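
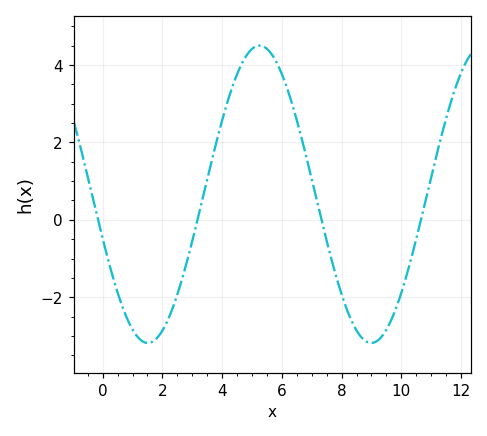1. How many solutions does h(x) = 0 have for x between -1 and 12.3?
4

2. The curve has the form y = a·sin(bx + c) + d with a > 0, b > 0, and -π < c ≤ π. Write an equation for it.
y = 3.84sin(0.84x - 2.84) + 0.66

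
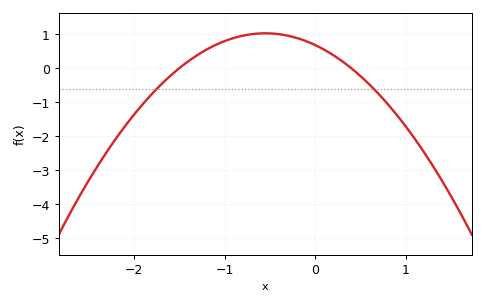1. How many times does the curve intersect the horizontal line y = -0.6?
2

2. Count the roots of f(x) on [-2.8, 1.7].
2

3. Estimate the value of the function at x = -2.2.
-2.07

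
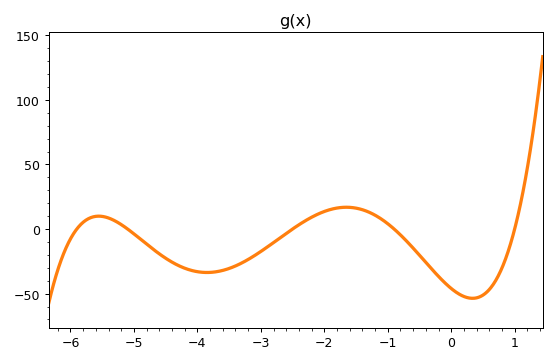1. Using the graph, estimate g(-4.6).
-19.2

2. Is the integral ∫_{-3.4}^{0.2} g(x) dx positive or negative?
negative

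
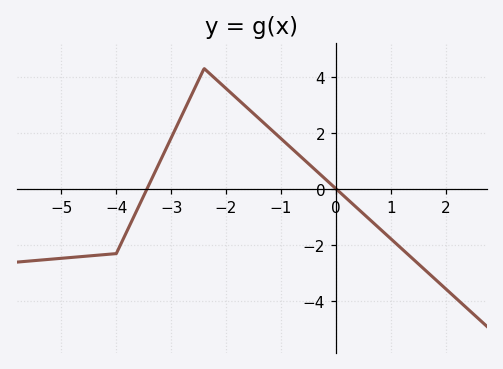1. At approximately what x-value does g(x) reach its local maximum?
-2.4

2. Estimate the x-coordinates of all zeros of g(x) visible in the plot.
-3.4, 0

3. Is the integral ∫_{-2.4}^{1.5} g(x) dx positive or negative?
positive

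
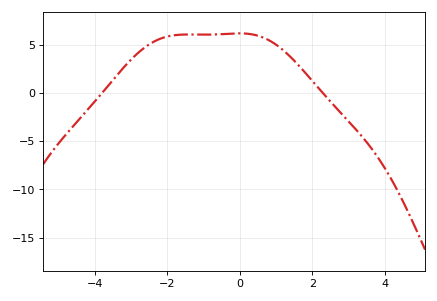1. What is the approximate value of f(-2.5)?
5.02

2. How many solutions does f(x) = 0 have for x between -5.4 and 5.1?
2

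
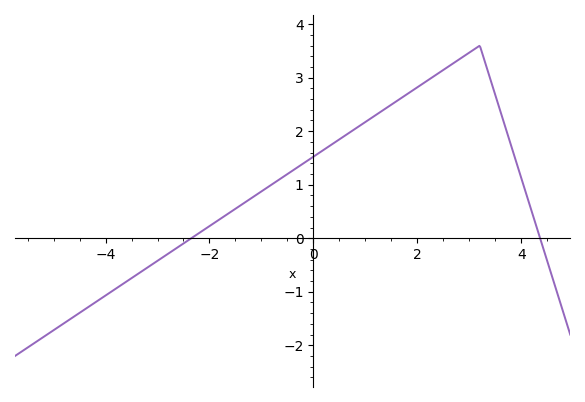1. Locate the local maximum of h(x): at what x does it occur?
3.2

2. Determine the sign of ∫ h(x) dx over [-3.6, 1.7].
positive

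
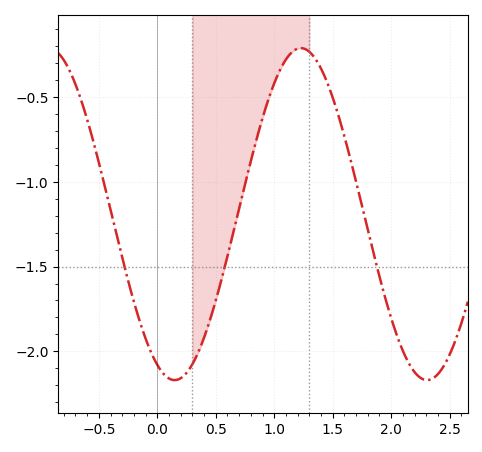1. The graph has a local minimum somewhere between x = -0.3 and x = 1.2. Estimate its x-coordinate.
0.148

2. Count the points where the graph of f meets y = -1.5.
3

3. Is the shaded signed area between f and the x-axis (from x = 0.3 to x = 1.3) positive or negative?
negative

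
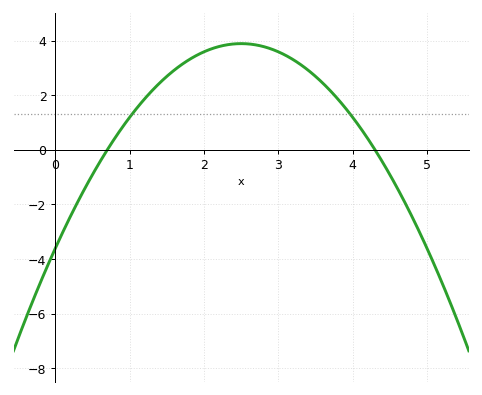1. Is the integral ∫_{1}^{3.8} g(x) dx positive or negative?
positive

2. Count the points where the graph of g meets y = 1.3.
2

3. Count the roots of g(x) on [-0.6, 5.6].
2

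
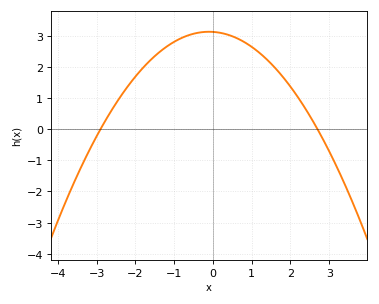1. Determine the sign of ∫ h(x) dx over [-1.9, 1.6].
positive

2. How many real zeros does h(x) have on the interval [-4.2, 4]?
2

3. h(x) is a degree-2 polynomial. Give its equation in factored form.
y = -0.4(x + 2.9)(x - 2.7)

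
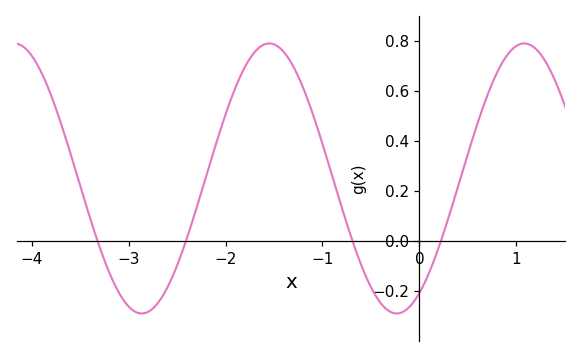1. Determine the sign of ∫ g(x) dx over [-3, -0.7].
positive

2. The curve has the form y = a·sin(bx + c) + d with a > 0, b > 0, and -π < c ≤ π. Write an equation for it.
y = 0.54sin(2.4x - 1) + 0.25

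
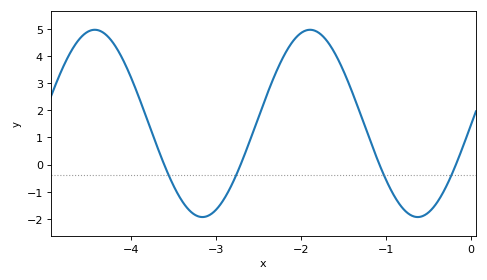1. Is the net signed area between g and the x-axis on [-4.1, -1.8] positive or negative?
positive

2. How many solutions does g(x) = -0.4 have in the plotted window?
4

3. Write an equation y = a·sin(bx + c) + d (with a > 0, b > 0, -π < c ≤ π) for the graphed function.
y = 3.46sin(2.48x - 0.01) + 1.52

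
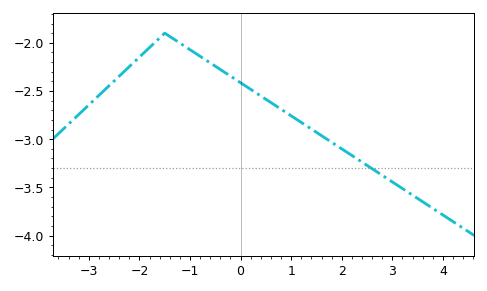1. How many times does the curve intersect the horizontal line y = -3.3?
1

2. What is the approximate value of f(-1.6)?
-1.95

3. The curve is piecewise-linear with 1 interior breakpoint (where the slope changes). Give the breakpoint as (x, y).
(-1.5, -1.9)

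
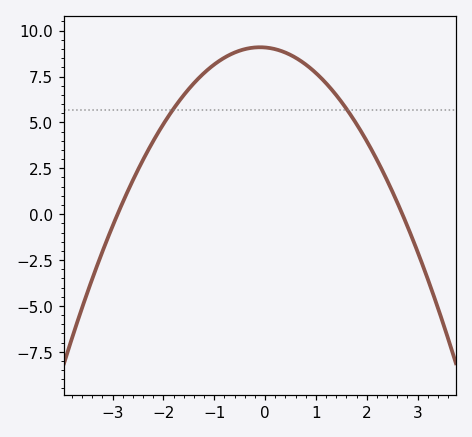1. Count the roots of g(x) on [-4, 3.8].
2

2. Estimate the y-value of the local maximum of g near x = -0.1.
9.09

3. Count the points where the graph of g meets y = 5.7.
2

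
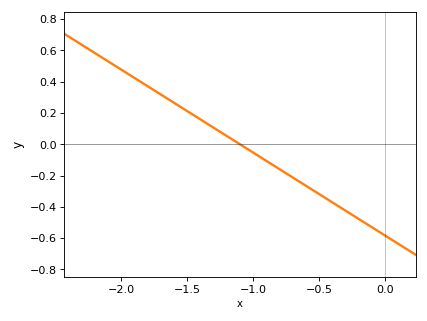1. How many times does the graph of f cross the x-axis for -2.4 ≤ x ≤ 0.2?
1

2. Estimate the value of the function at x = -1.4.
0.159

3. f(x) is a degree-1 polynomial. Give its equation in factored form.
y = -0.53(x + 1.1)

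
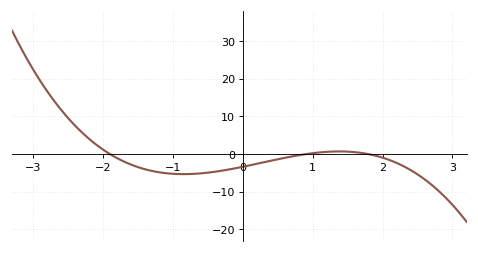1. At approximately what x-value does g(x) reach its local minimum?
-0.8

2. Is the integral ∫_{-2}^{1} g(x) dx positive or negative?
negative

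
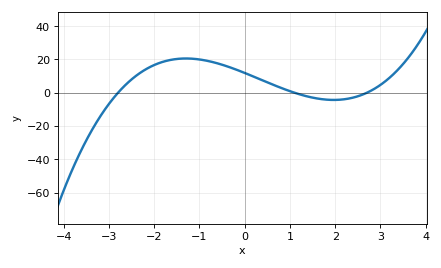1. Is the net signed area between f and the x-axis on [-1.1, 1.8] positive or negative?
positive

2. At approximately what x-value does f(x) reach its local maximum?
-1.2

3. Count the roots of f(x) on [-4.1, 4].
3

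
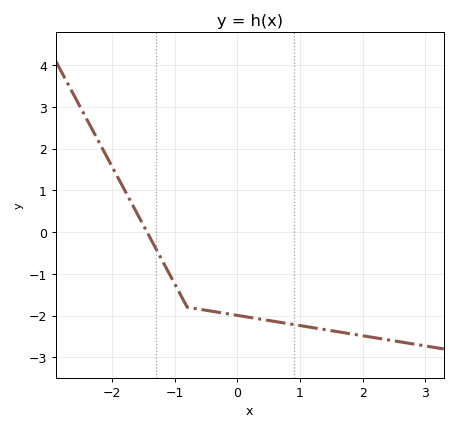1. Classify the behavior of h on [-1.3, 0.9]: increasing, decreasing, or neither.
decreasing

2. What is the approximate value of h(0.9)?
-2.2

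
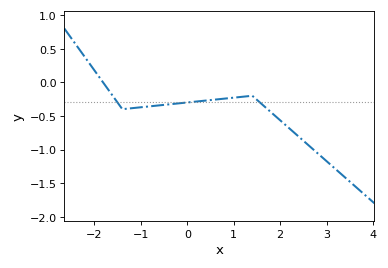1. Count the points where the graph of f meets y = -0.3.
3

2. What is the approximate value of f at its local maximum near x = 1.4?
-0.2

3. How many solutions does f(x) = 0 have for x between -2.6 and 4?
1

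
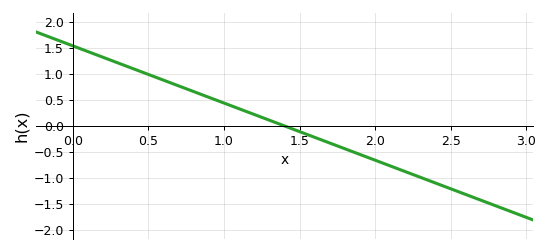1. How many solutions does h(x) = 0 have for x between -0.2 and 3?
1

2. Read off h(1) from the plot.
0.45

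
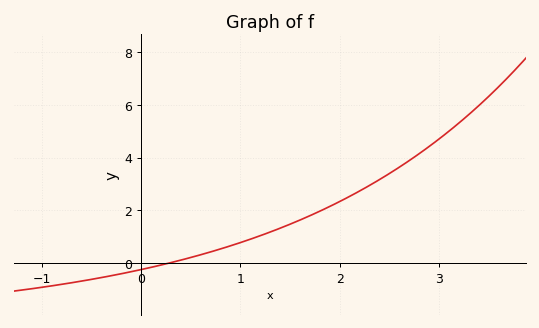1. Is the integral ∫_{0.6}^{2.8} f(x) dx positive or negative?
positive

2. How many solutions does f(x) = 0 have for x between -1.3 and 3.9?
1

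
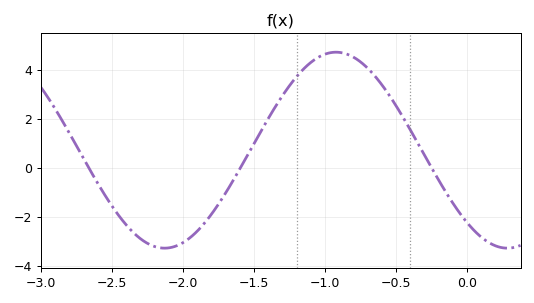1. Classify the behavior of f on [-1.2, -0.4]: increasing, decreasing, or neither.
neither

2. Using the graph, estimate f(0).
-2.2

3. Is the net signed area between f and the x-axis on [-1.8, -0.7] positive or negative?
positive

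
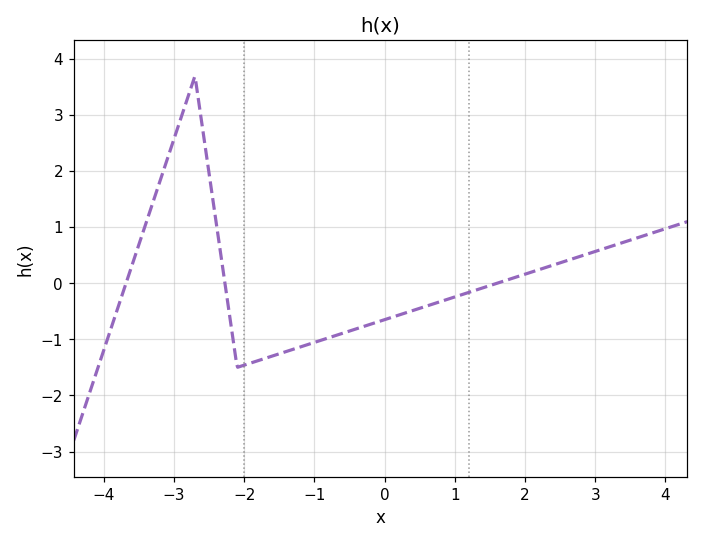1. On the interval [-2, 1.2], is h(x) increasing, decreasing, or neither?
increasing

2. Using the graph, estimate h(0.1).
-0.608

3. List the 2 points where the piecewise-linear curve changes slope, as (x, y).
(-2.7, 3.7); (-2.1, -1.5)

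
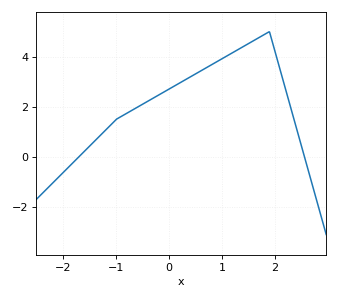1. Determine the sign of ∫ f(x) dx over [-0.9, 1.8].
positive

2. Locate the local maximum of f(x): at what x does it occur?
1.9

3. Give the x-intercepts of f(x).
-1.7, 2.6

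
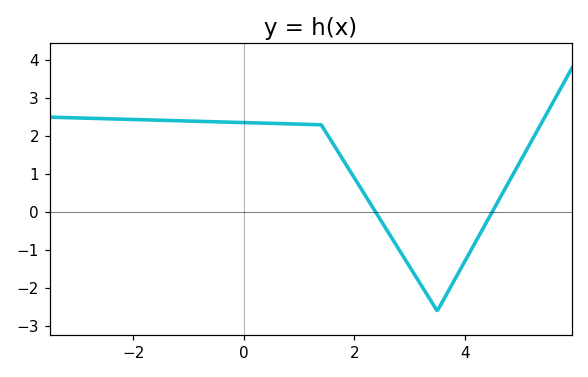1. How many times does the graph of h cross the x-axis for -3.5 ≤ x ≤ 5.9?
2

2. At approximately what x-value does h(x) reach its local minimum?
3.5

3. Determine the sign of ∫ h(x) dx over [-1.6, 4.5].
positive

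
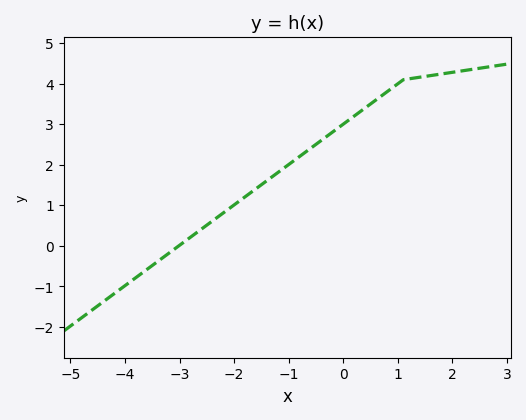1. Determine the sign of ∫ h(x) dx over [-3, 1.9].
positive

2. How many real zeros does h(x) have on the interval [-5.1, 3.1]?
1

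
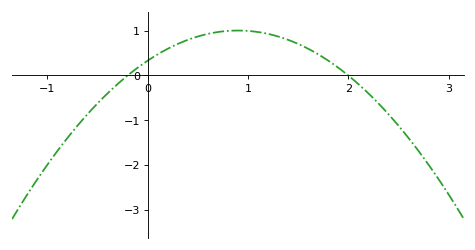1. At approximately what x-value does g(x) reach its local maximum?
0.9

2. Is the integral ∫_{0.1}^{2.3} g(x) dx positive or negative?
positive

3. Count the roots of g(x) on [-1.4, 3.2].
2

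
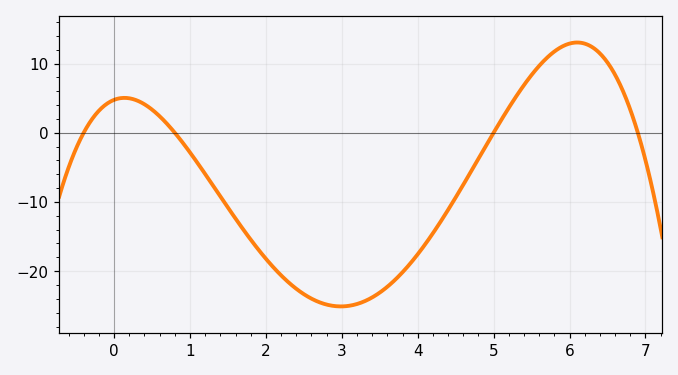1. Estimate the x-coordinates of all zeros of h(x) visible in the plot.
-0.4, 0.8, 5, 6.8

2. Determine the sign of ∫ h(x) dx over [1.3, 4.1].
negative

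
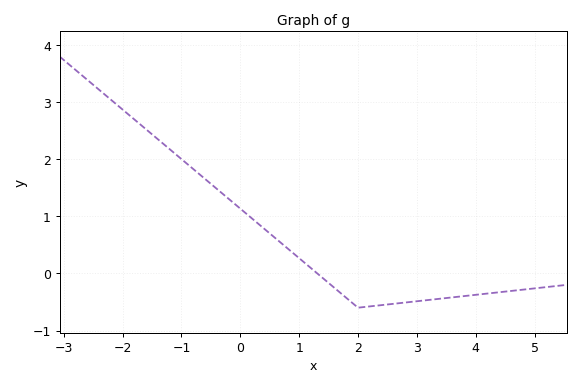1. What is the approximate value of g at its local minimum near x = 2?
-0.6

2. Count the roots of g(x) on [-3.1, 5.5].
1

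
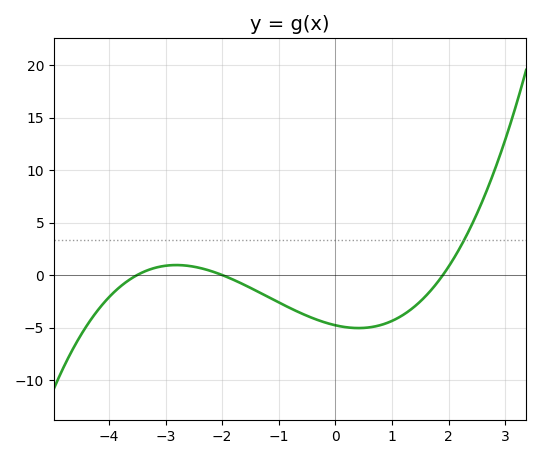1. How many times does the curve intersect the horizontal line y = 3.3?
1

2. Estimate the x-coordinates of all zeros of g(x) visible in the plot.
-3.6, -2, 1.8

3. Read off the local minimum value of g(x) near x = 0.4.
-5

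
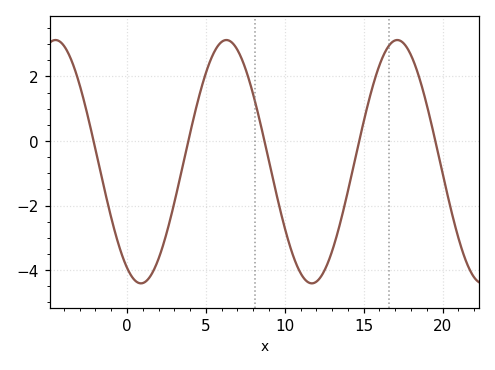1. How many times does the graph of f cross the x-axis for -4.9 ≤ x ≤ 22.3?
5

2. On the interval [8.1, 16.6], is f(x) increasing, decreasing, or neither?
neither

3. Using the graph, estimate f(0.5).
-4.4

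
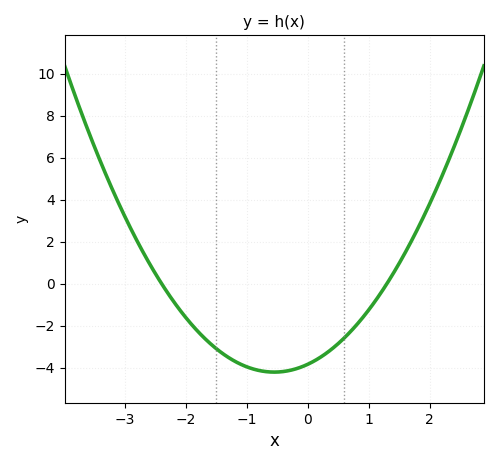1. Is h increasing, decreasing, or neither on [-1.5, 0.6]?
neither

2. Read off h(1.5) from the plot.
0.959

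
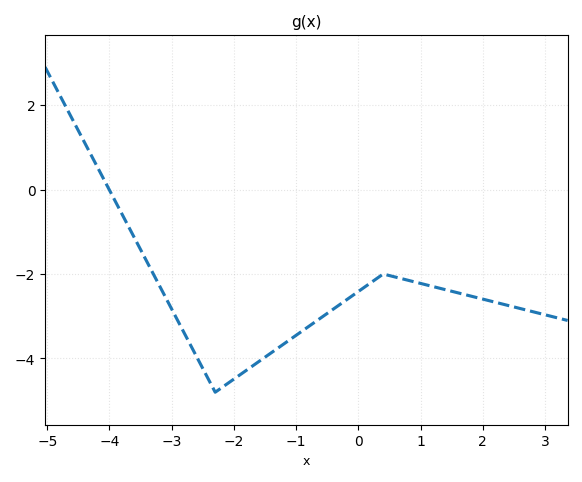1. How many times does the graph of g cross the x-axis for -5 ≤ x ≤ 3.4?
1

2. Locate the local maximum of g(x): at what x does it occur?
0.399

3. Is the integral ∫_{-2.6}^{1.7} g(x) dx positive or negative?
negative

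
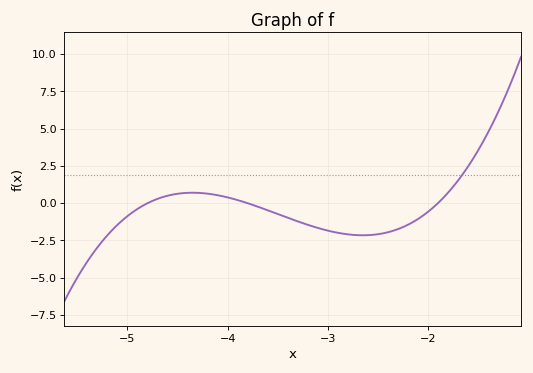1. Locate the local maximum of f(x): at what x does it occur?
-4.35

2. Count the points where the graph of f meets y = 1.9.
1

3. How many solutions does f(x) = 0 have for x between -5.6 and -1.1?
3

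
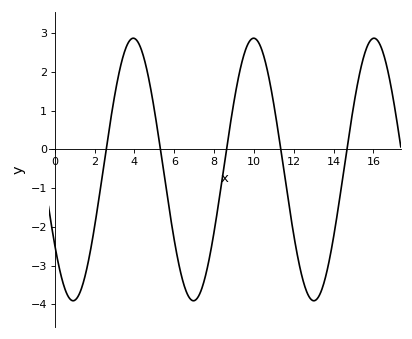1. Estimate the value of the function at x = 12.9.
-3.89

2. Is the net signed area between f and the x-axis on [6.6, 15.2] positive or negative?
negative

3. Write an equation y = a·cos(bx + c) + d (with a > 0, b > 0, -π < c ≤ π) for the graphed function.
y = 3.39cos(1.04x + 2.18) - 0.52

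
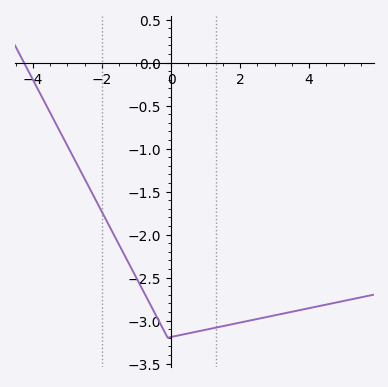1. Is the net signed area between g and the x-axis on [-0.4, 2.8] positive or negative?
negative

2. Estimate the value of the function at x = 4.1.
-2.85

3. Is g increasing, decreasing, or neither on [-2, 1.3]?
neither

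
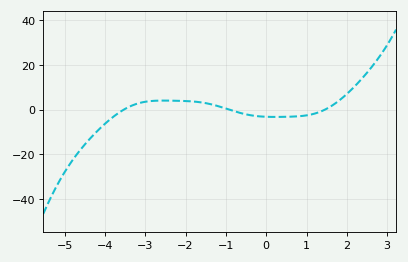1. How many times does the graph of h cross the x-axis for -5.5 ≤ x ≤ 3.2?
3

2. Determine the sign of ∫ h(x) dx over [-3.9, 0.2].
positive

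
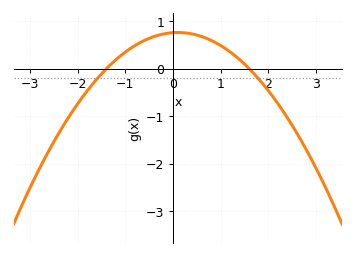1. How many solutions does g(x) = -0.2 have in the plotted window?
2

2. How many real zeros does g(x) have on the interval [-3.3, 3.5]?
2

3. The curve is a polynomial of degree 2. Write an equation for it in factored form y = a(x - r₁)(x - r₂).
y = -0.34(x + 1.4)(x - 1.6)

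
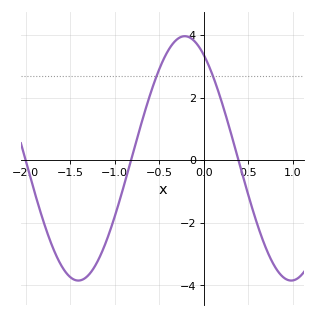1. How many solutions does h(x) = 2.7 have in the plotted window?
2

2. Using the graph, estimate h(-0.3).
3.87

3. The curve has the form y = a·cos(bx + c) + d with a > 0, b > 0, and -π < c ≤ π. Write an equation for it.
y = 3.91cos(2.63x + 0.562) + 0.06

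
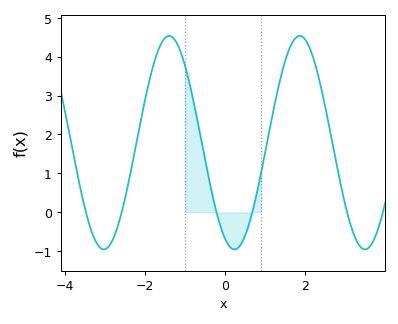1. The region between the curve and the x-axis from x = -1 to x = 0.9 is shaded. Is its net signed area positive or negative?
positive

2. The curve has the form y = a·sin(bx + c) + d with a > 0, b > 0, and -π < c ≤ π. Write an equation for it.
y = 2.74sin(1.9x - 2) + 1.79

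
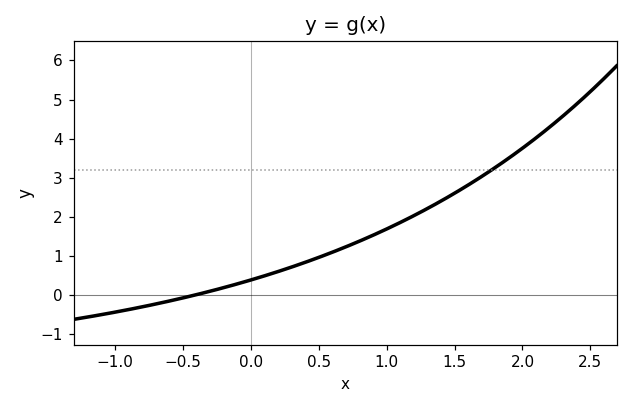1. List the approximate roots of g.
-0.4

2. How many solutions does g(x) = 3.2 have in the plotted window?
1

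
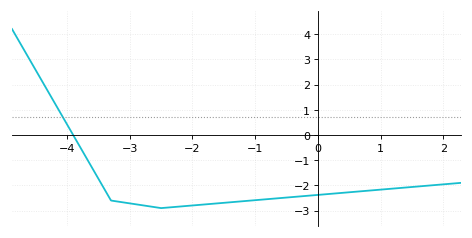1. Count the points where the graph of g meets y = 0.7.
1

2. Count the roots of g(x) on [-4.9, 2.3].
1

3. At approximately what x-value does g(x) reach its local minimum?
-2.5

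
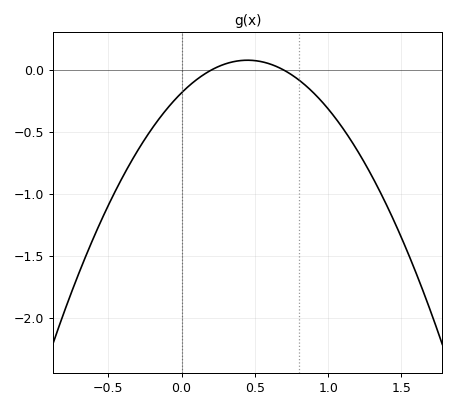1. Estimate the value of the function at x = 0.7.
0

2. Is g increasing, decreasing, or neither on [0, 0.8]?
neither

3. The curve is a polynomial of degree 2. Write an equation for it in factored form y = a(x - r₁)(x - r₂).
y = -1.3(x - 0.2)(x - 0.7)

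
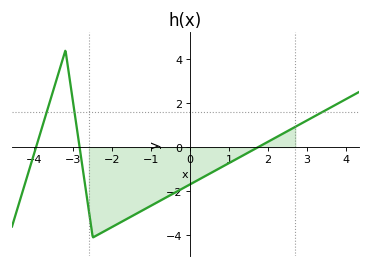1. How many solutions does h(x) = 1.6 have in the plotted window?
3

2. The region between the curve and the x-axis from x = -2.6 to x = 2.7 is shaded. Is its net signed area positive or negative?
negative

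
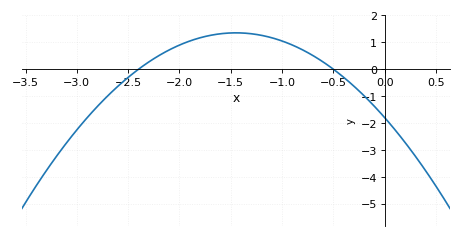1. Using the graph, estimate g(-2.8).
-1.38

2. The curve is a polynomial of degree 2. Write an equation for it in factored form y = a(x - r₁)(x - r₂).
y = -1.5(x + 2.4)(x + 0.5)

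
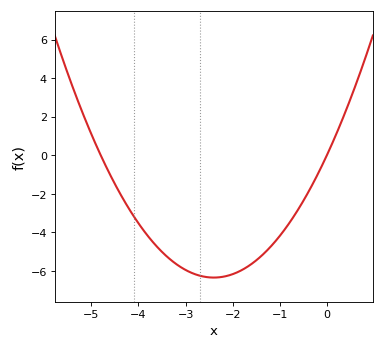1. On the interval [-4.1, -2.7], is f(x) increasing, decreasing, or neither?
decreasing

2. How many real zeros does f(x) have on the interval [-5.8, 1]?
2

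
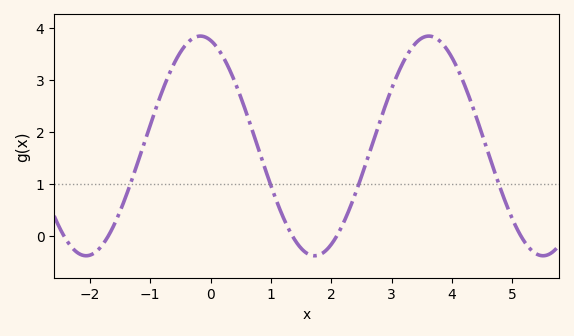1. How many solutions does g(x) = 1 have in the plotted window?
4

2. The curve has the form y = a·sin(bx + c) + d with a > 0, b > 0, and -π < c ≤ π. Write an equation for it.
y = 2.11sin(1.66x + 1.85) + 1.73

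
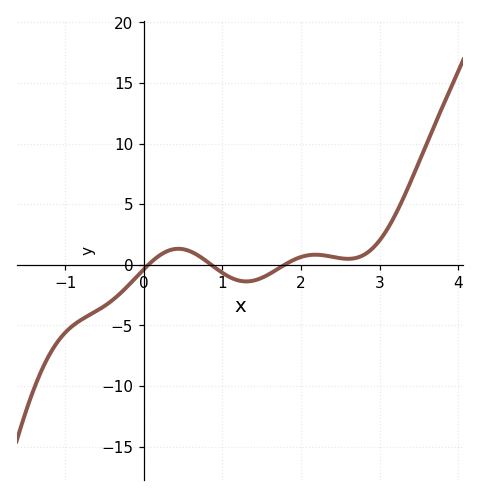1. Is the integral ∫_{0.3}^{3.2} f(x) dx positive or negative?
positive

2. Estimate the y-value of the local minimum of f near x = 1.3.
-1.5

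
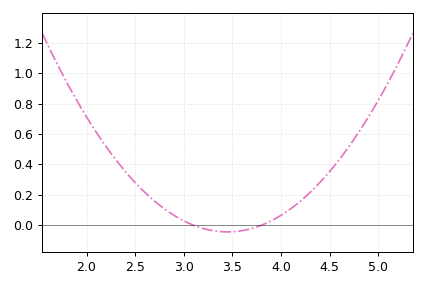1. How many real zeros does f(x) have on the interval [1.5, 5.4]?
2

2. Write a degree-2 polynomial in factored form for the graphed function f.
y = 0.36(x - 3.1)(x - 3.8)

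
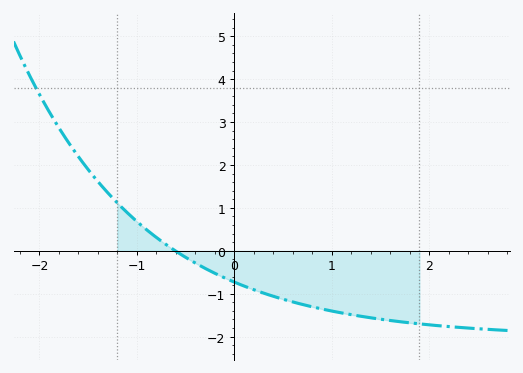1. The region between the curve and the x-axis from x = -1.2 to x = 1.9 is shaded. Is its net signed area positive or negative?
negative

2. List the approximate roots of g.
-0.6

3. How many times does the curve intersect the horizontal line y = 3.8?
1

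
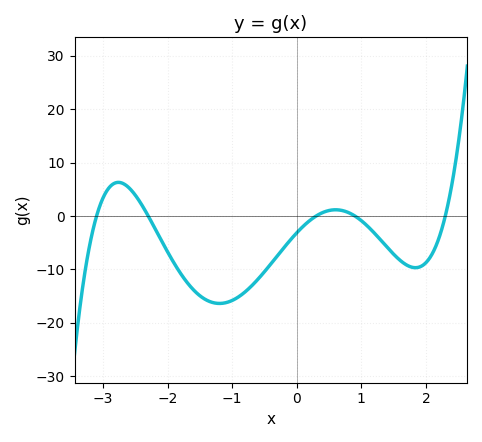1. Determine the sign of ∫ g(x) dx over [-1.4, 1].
negative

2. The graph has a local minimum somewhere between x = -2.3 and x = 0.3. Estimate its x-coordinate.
-1.2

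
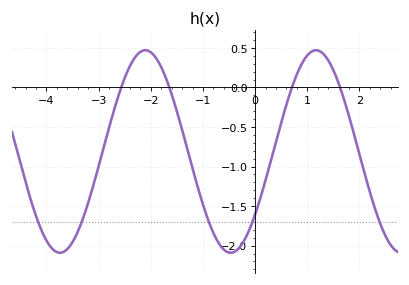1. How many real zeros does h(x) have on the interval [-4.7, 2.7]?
4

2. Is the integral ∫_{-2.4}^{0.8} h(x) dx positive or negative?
negative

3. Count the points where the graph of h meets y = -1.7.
5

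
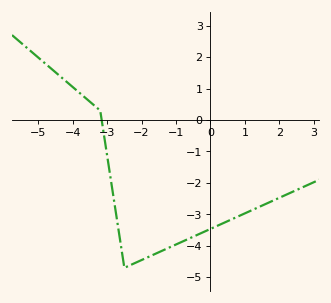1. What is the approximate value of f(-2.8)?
-2.6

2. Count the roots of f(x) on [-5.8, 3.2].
1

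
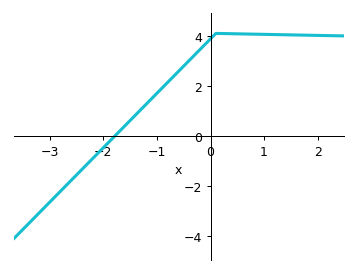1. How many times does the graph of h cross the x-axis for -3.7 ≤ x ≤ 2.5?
1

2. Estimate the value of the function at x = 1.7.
4.03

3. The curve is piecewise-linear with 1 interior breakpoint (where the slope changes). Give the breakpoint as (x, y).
(0.1, 4.1)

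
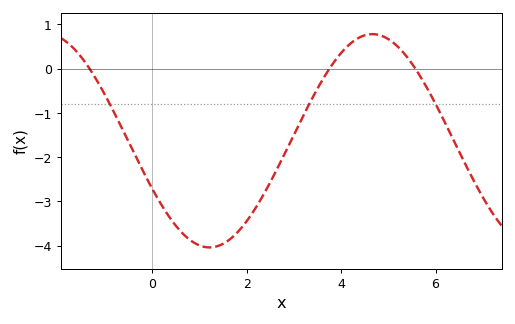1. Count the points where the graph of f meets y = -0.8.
3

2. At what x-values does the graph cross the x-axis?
-1.4, 3.8, 5.6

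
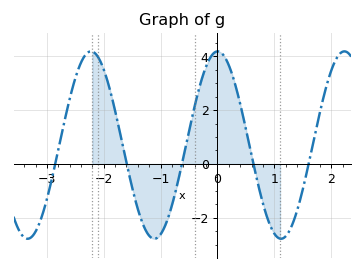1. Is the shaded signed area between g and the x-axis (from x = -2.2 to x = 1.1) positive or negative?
positive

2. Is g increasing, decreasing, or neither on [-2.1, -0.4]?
neither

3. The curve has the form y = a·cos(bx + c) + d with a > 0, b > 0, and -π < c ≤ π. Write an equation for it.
y = 3.48cos(2.82x - 0.01) + 0.7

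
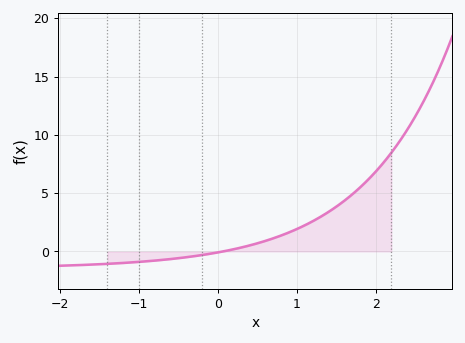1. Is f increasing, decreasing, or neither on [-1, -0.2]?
increasing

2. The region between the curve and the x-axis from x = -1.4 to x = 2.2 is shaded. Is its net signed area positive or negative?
positive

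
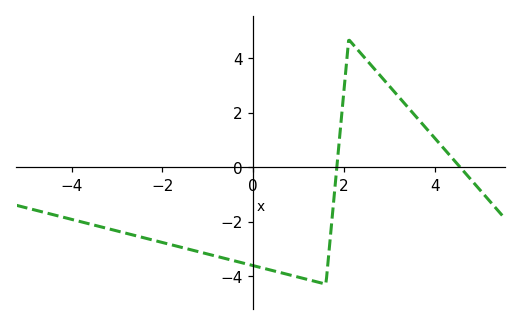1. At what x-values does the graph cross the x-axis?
1.84, 4.55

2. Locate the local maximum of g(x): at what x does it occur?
2.1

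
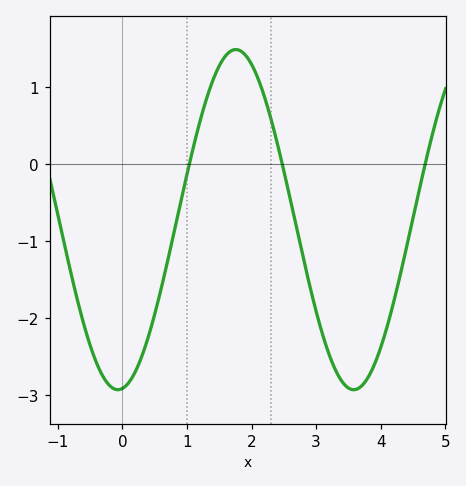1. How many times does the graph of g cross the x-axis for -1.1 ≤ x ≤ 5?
3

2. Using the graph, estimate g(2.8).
-1.21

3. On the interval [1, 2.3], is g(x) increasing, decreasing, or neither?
neither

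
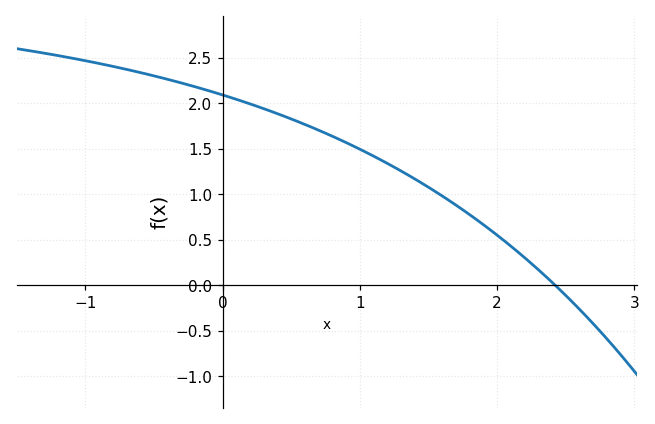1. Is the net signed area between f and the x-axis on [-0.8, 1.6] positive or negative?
positive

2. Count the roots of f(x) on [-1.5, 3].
1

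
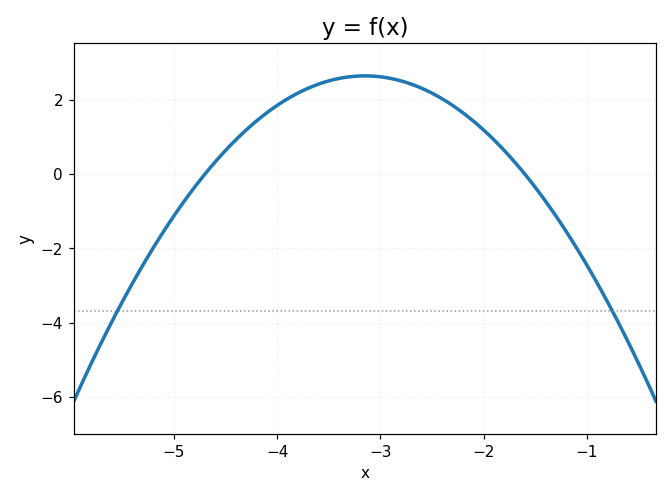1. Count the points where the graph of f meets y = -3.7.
2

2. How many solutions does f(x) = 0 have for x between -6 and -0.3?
2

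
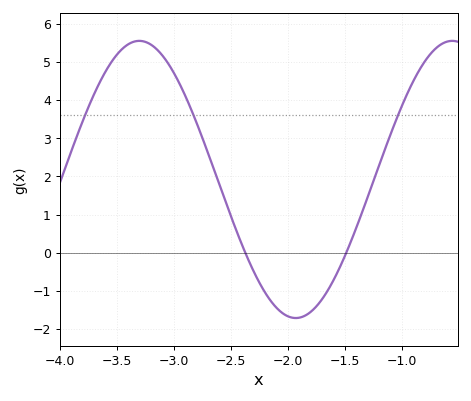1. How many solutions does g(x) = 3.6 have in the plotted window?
3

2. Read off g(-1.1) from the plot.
3.11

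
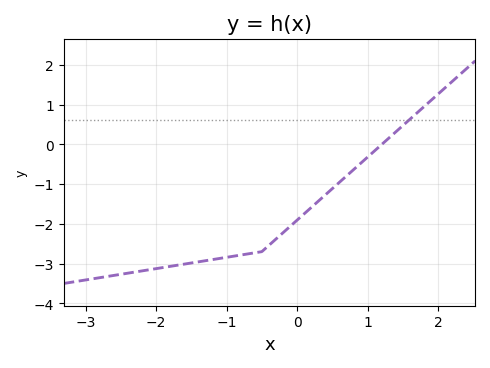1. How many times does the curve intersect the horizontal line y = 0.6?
1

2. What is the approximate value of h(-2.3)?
-3.2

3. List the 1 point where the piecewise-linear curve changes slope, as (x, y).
(-0.5, -2.7)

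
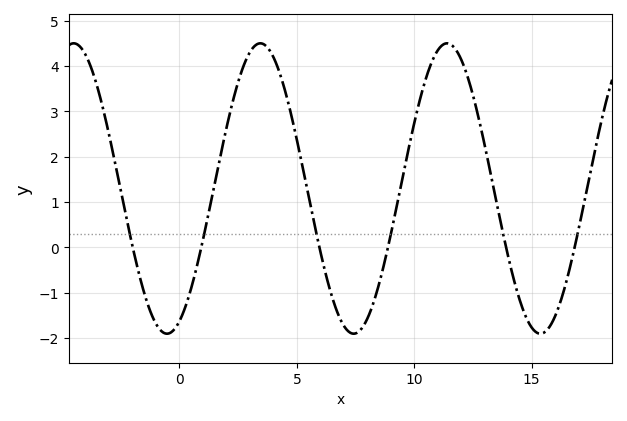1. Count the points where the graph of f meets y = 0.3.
6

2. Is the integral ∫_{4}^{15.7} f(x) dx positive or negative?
positive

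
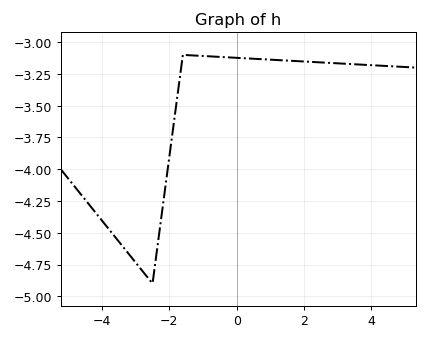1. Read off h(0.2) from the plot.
-3.13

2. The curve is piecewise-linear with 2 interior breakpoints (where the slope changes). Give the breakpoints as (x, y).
(-2.5, -4.9); (-1.6, -3.1)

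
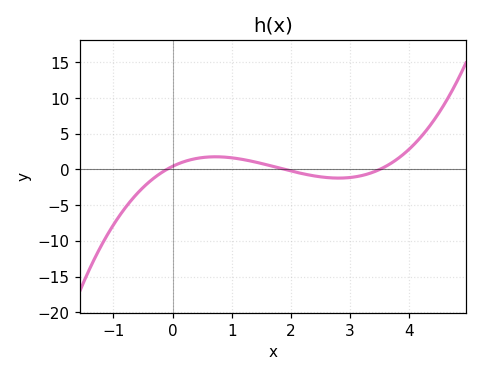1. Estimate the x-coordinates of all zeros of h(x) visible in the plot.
-0.1, 1.9, 3.5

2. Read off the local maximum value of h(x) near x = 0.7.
1.78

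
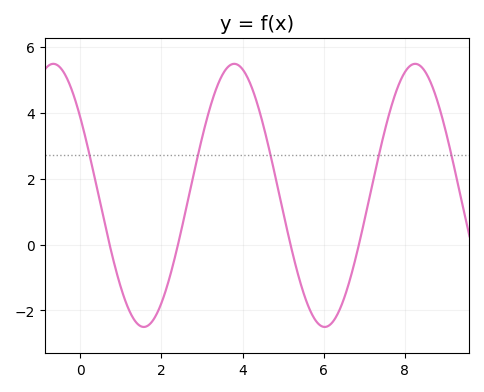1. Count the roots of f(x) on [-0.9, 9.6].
4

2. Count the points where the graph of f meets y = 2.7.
5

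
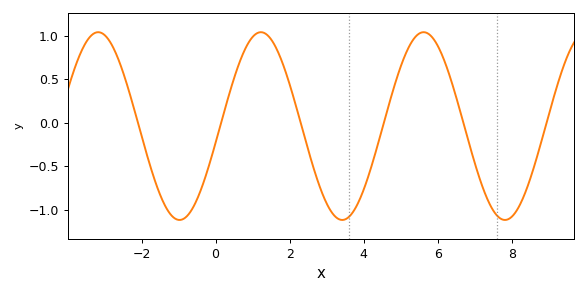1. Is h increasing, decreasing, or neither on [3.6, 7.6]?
neither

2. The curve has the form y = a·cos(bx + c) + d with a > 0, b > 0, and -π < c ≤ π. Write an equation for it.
y = 1.08cos(1.43x - 1.75) - 0.04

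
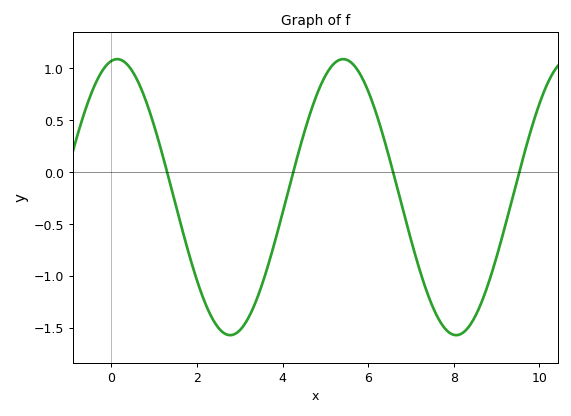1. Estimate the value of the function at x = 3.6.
-0.98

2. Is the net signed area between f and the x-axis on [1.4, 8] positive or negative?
negative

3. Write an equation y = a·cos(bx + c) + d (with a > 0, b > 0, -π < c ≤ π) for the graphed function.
y = 1.33cos(1.19x - 0.162) - 0.24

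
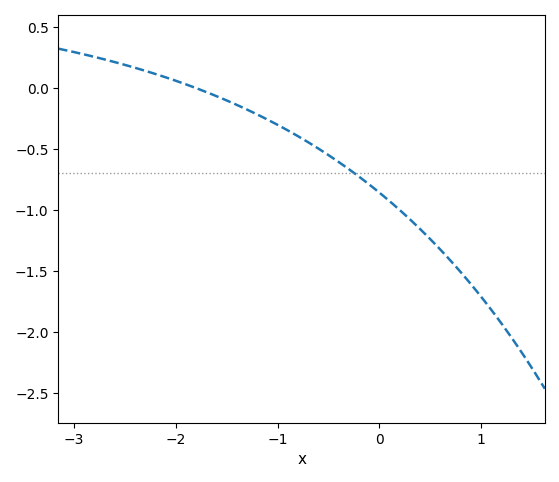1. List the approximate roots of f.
-1.8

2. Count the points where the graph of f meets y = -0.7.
1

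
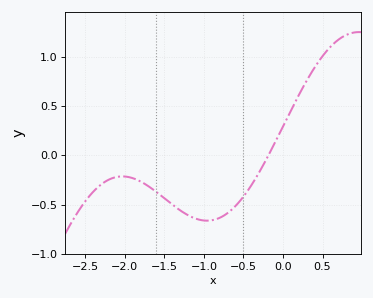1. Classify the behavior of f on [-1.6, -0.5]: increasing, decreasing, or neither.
neither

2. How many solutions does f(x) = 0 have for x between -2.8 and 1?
1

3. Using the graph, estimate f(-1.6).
-0.35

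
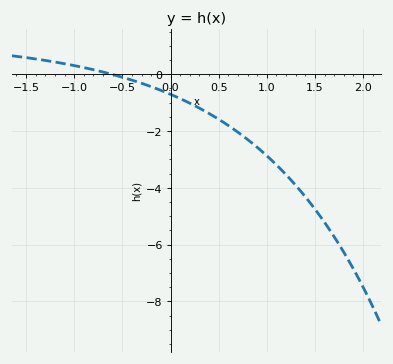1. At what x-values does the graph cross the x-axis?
-0.6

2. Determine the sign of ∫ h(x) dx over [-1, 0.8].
negative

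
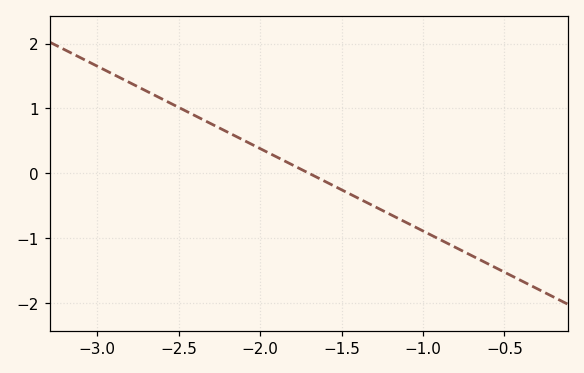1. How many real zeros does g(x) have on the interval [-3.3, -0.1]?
1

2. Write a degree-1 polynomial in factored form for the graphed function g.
y = -1.27(x + 1.7)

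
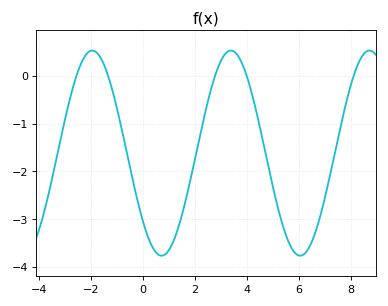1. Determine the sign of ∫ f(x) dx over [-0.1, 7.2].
negative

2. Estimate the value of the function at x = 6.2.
-3.7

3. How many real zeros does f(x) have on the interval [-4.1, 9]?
5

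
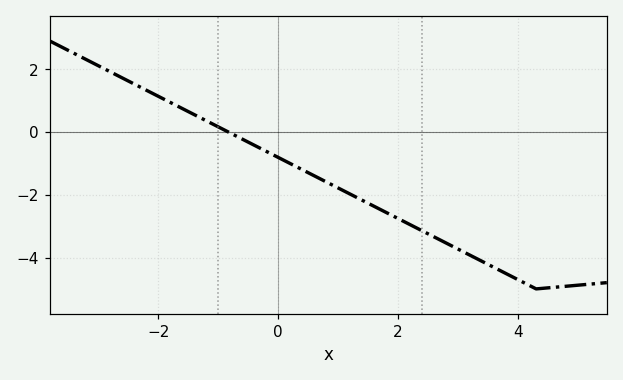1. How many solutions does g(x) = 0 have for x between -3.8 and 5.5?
1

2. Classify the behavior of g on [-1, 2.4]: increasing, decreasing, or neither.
decreasing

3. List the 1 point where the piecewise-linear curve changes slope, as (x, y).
(4.3, -5)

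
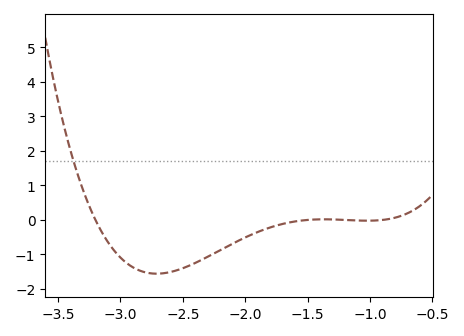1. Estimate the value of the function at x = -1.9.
-0.349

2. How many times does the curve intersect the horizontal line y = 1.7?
1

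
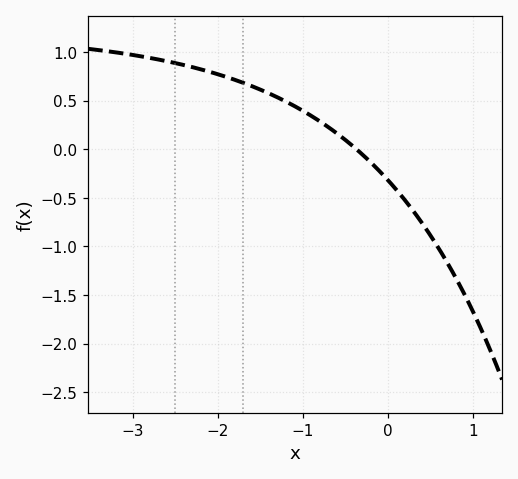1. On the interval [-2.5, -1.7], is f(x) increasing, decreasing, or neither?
decreasing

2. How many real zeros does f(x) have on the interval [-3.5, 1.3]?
1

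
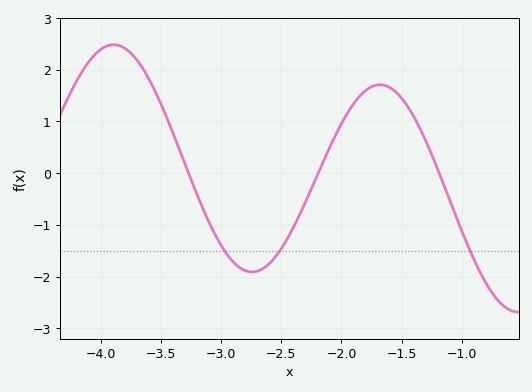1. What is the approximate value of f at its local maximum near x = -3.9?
2.5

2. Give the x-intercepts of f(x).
-3.3, -2.2, -1.2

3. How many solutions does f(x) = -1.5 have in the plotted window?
3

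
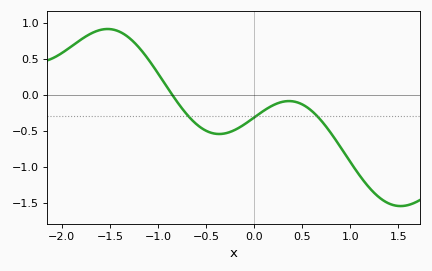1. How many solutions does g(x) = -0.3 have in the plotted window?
3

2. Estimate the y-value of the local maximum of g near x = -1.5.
0.91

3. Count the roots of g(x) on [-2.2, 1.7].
1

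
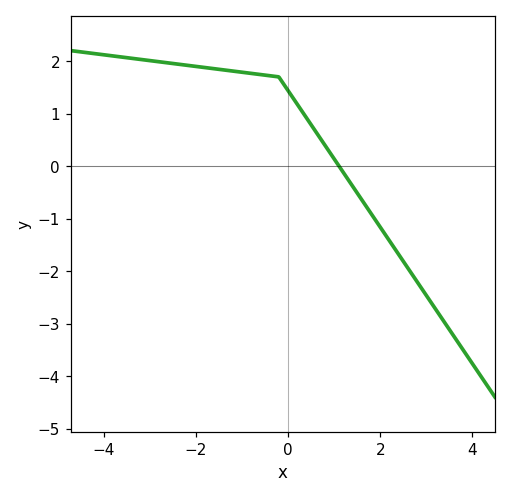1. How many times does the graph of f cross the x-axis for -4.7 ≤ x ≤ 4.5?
1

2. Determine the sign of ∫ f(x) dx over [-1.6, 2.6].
positive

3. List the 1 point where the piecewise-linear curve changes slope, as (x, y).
(-0.2, 1.7)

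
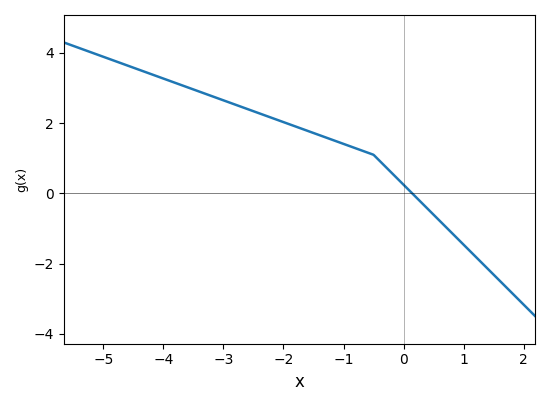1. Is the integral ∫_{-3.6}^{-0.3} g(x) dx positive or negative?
positive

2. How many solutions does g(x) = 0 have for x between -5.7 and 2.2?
1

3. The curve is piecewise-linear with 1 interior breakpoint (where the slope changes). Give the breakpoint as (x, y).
(-0.5, 1.1)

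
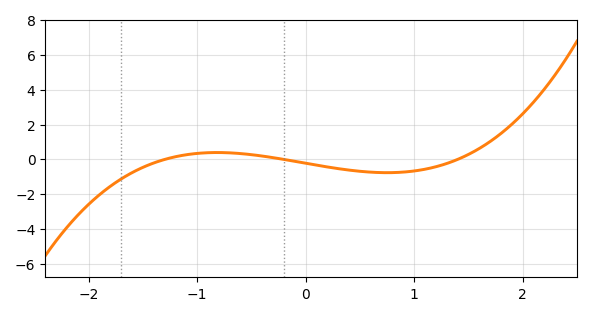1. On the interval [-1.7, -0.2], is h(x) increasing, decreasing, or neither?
neither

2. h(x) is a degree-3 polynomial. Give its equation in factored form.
y = 0.6(x + 1.3)(x + 0.2)(x - 1.4)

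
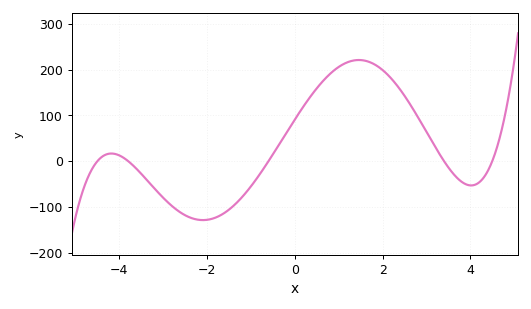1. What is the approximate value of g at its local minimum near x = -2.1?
-130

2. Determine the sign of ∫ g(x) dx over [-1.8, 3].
positive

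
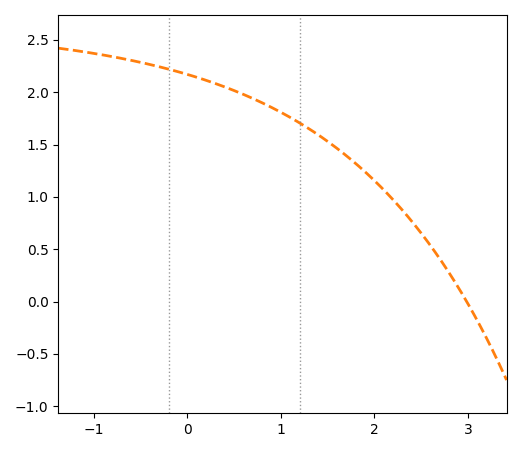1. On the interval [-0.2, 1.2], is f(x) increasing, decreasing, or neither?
decreasing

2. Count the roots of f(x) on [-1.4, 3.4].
1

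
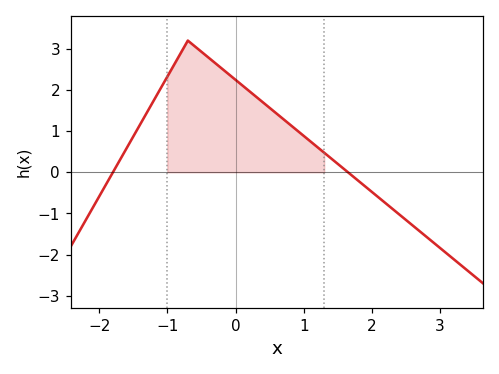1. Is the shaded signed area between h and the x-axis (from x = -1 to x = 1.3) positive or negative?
positive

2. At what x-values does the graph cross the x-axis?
-1.8, 1.6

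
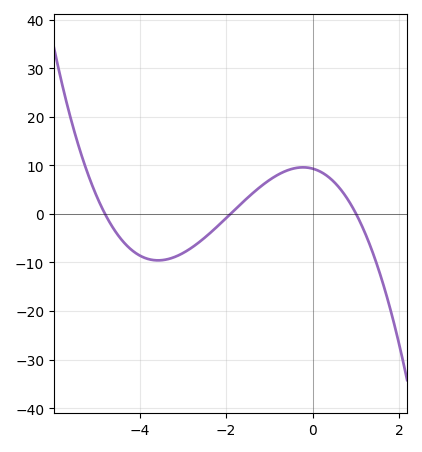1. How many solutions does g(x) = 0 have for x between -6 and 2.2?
3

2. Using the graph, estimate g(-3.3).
-9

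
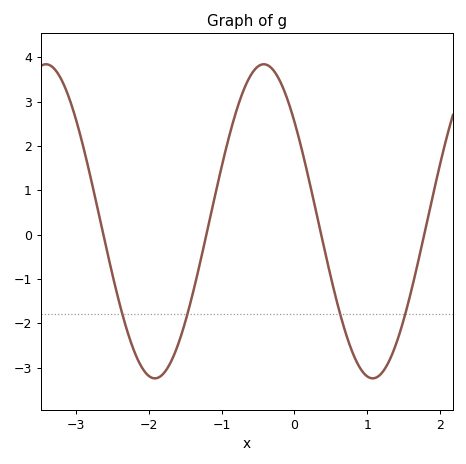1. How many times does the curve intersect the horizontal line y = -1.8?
4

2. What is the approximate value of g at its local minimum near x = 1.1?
-3.2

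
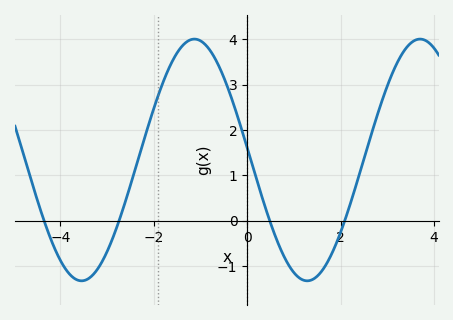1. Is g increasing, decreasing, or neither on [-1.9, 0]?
neither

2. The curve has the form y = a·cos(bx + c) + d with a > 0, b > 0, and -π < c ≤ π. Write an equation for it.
y = 2.66cos(1.3x + 1.47) + 1.34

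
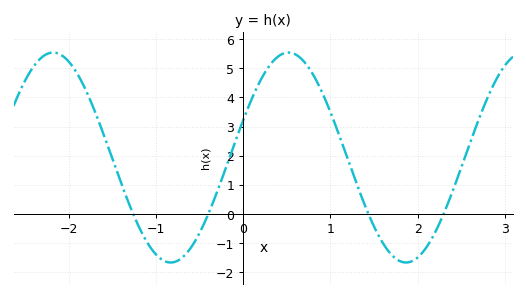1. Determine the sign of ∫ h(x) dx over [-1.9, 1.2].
positive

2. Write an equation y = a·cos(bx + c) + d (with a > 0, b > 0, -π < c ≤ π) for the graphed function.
y = 3.6cos(2.33x - 1.21) + 1.94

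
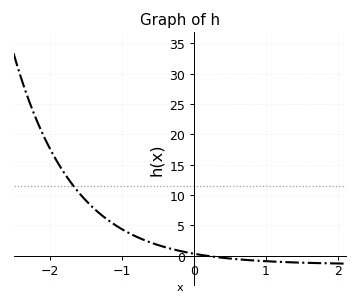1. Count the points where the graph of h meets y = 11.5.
1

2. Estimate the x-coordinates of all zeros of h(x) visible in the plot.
0.173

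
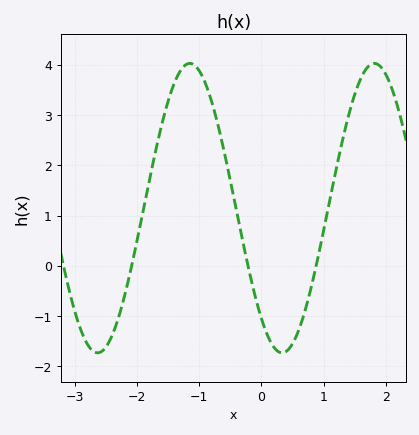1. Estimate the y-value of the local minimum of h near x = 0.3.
-1.7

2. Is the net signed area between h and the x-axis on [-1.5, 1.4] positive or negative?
positive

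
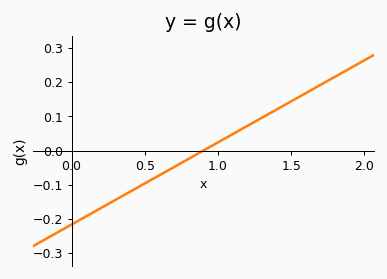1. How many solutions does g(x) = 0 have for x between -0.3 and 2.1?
1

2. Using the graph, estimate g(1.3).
0.096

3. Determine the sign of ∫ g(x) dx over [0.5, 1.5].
positive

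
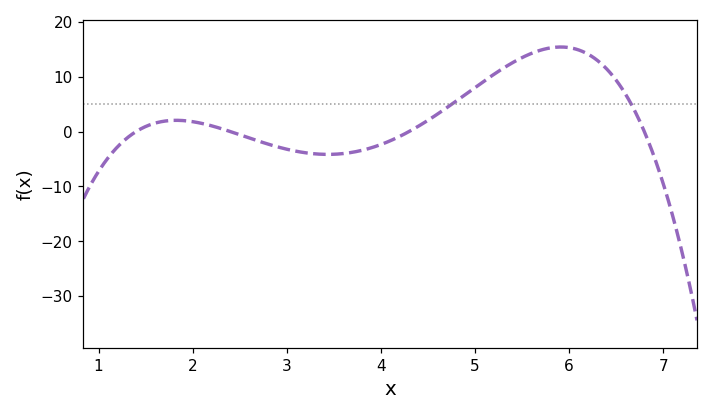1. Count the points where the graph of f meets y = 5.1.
2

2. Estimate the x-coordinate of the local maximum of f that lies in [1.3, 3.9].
1.8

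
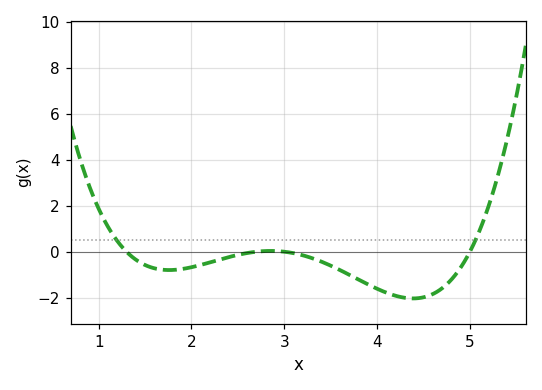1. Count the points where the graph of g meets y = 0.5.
2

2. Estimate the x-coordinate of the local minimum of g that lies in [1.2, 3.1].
1.76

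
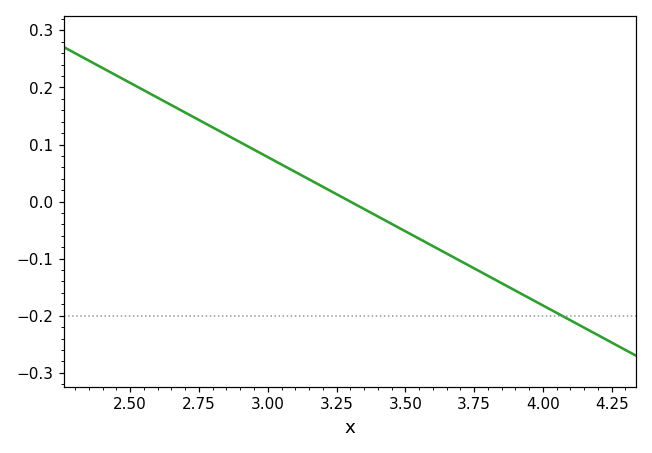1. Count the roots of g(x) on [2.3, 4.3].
1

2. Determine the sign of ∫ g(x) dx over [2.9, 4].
negative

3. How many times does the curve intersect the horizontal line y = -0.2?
1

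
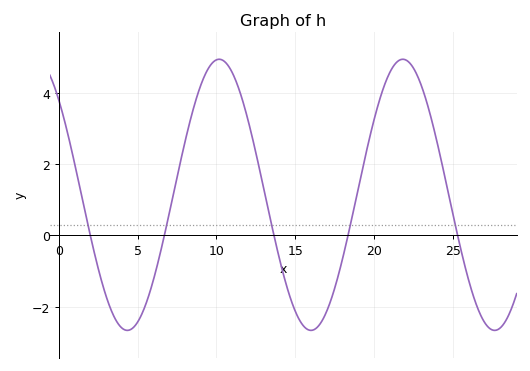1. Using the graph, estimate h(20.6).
4.2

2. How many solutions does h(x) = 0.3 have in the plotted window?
5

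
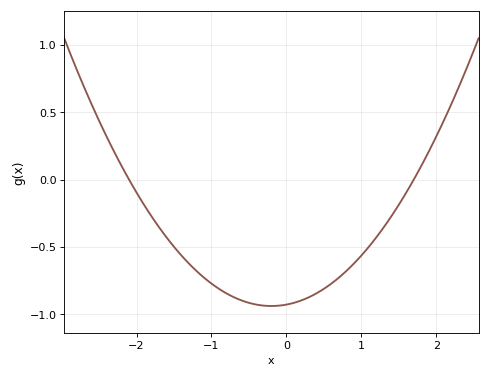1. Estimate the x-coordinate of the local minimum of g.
-0.2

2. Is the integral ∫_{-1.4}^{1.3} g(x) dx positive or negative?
negative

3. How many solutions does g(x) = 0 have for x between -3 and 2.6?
2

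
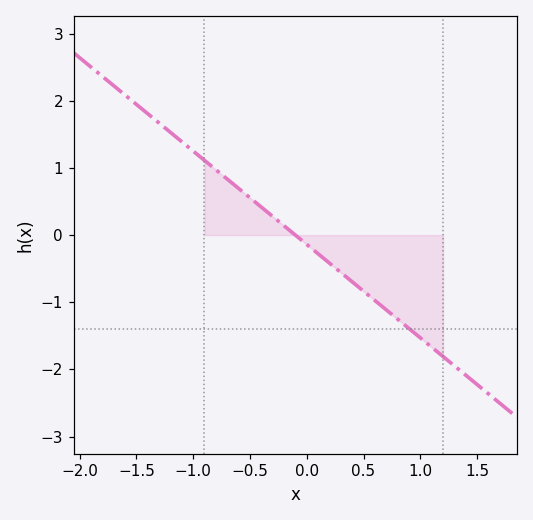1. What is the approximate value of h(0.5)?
-0.8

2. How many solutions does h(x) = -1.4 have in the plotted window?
1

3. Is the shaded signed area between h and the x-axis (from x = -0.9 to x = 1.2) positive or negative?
negative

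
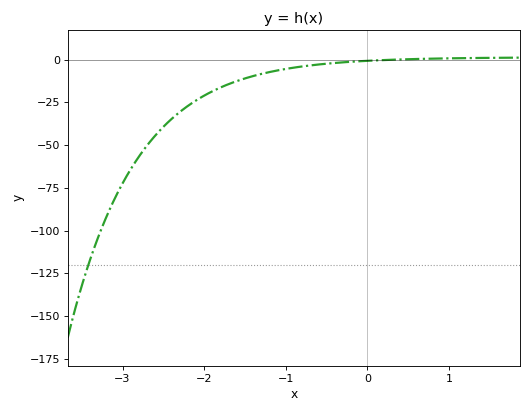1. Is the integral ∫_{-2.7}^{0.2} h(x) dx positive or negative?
negative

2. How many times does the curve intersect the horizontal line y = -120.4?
1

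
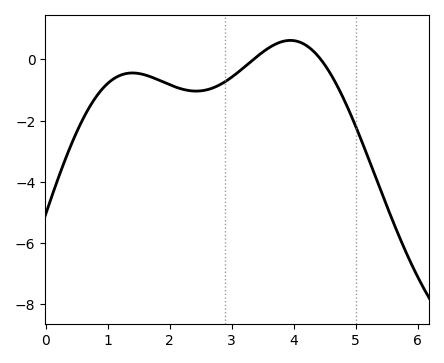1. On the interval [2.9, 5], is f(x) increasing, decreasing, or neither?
neither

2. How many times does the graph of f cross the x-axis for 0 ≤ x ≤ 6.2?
2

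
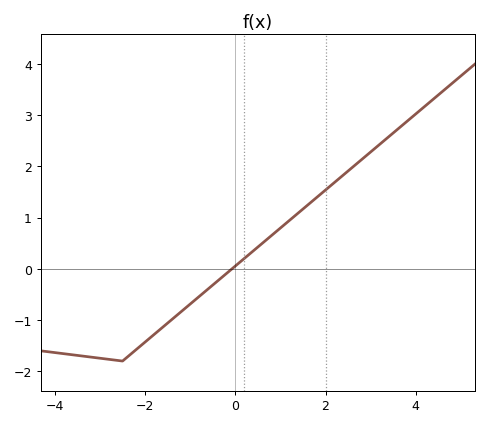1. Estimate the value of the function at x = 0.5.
0.427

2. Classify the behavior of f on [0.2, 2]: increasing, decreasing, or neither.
increasing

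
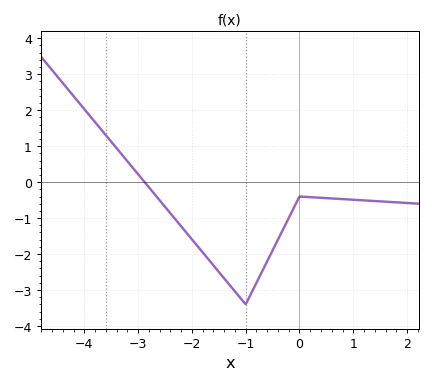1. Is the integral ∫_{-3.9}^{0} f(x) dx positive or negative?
negative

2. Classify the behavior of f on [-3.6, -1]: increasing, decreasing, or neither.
decreasing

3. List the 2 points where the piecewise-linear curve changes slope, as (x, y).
(-1, -3.4); (0, -0.4)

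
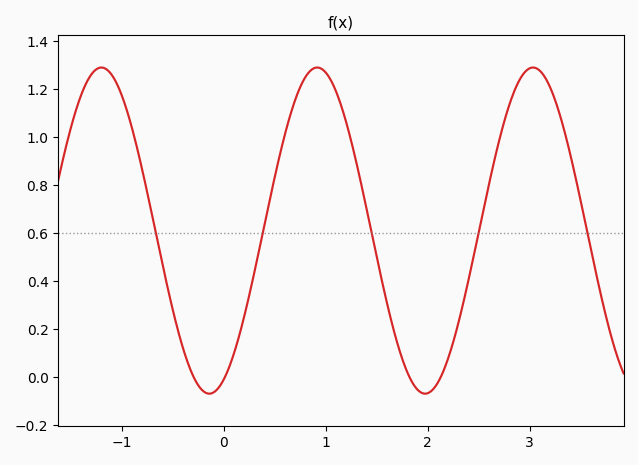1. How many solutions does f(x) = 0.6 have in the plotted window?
5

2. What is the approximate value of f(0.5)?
0.833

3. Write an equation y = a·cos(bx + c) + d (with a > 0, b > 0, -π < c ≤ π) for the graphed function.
y = 0.68cos(2.97x - 2.72) + 0.61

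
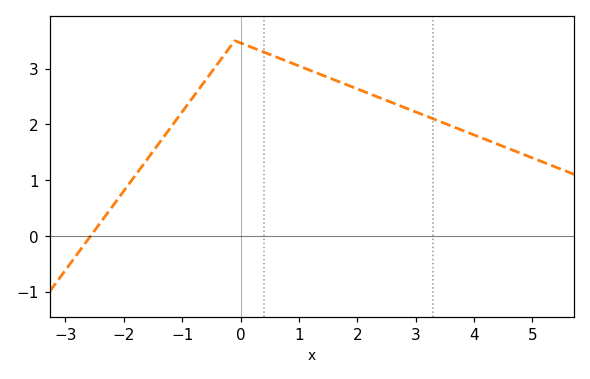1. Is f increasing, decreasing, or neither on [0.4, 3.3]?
decreasing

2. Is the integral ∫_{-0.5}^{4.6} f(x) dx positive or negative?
positive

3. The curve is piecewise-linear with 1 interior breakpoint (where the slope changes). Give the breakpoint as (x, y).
(-0.1, 3.5)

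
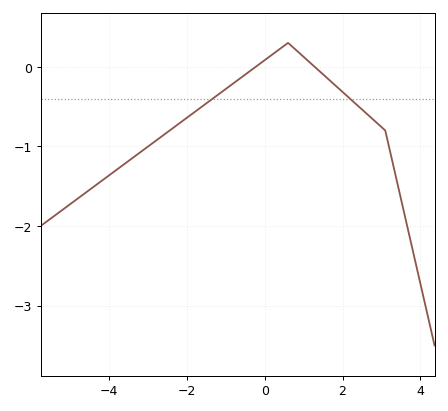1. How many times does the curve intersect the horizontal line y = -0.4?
2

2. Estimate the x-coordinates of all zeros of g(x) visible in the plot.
-0.2, 1.2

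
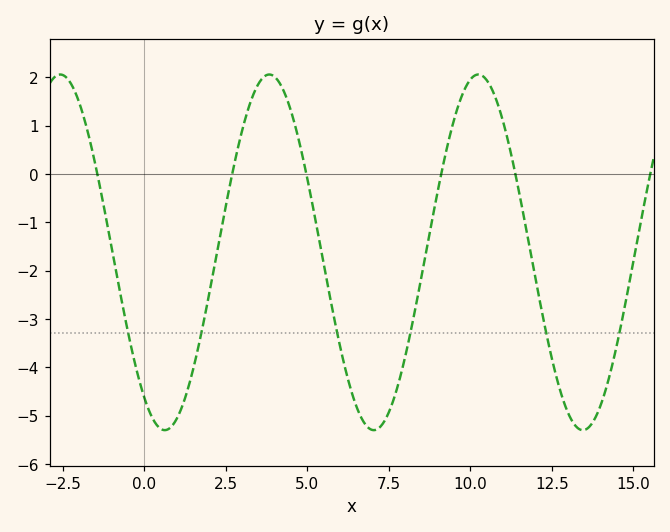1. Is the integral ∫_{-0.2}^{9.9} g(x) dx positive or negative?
negative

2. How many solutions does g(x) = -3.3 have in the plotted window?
6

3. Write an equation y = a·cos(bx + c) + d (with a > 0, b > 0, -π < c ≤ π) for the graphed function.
y = 3.68cos(0.98x + 2.53) - 1.62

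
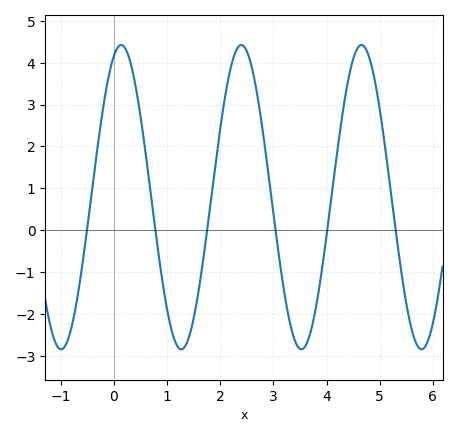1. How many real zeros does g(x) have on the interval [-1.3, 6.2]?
6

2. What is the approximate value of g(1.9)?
1.5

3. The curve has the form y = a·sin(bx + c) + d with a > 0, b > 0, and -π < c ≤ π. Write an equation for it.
y = 3.63sin(2.8x + 1.2) + 0.79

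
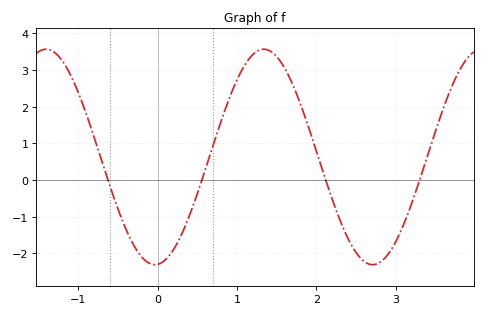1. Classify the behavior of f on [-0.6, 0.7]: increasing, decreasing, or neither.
neither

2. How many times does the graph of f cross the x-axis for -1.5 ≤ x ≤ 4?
4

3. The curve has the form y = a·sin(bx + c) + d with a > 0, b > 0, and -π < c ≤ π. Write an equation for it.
y = 2.94sin(2.29x - 1.49) + 0.63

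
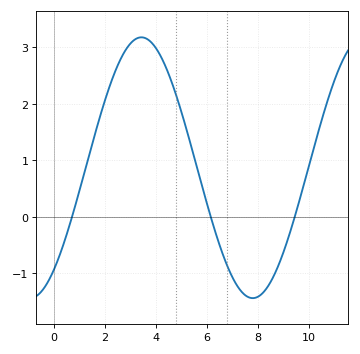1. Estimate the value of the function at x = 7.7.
-1.4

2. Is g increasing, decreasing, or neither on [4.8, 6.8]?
decreasing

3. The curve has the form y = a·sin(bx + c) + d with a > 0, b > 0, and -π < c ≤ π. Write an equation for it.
y = 2.31sin(0.72x - 0.9) + 0.87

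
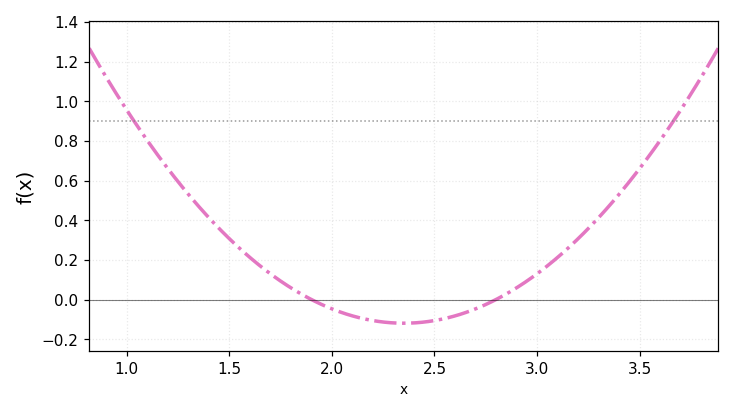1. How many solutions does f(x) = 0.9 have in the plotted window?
2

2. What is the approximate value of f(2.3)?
-0.118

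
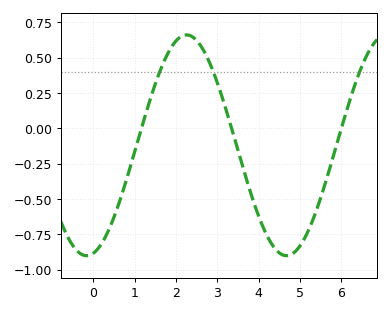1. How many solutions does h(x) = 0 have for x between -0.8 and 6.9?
3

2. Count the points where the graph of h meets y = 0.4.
3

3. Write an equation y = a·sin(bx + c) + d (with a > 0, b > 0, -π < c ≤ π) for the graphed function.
y = 0.78sin(1.3x - 1.4) - 0.12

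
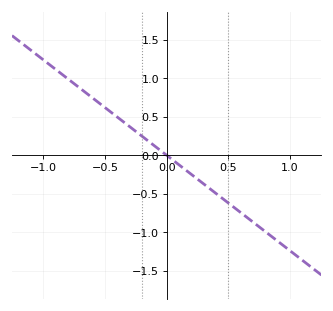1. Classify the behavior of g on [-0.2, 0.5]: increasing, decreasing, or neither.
decreasing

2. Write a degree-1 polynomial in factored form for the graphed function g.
y = -1.24(x - 0)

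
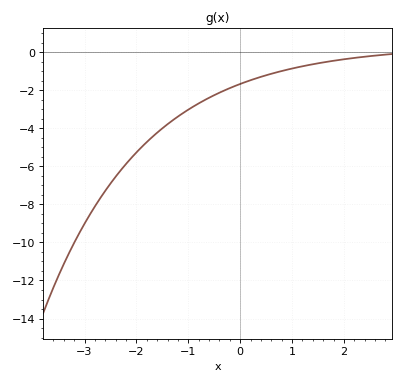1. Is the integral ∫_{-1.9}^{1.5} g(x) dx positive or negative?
negative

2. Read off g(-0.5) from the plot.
-2.2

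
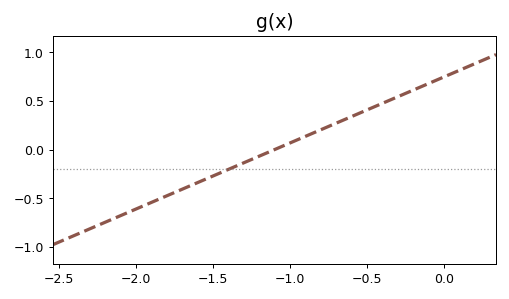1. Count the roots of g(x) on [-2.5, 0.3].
1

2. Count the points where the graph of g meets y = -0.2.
1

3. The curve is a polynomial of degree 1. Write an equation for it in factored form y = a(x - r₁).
y = 0.68(x + 1.1)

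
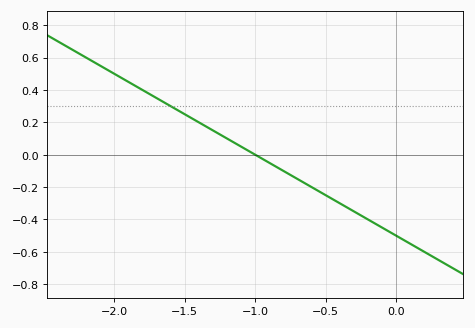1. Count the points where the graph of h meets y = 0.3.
1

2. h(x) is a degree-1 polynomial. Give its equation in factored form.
y = -0.5(x + 1)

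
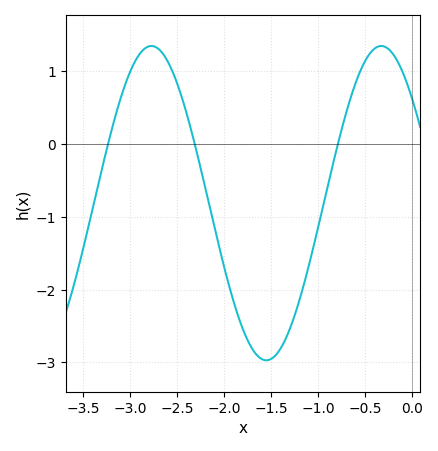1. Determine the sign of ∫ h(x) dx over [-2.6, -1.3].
negative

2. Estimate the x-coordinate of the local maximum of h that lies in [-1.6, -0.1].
-0.332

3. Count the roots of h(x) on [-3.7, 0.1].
3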